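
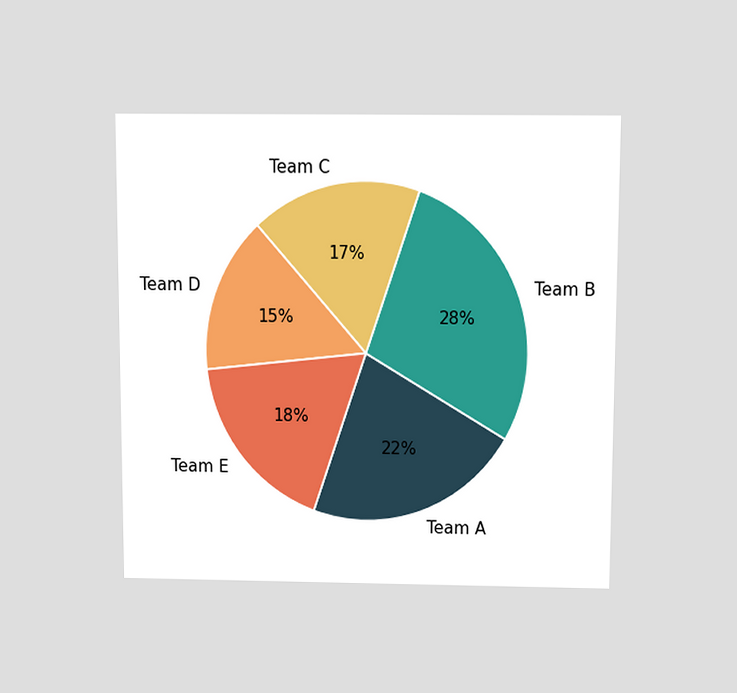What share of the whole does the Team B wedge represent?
The chart is viewed slightly from above. The Team B slice takes up 28% of the pie.

28%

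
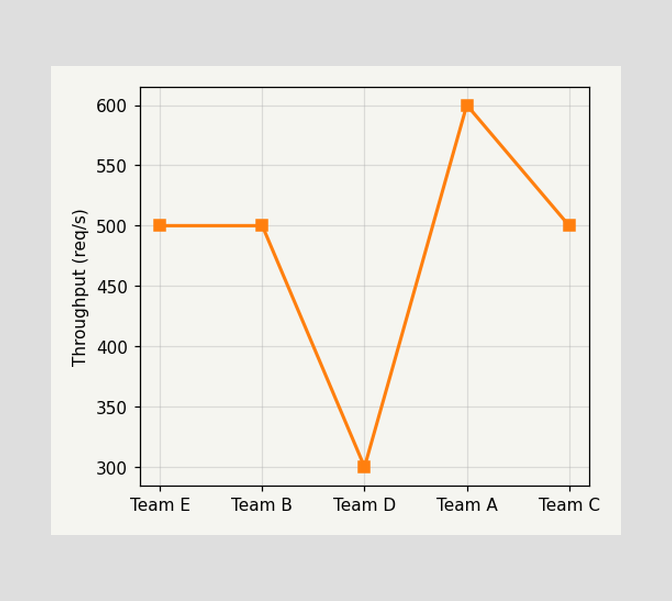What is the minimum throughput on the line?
300req/s

The lowest point is at Team D, and reading across to the y-axis gives 300req/s.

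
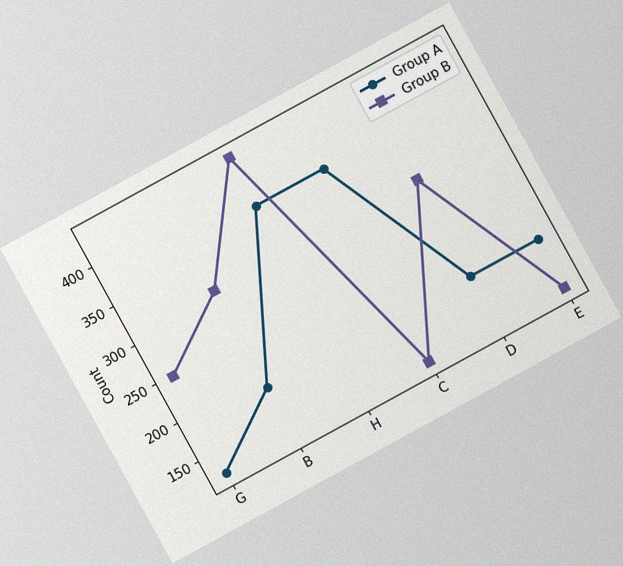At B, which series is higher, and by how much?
The chart is tilted about 29° counter-clockwise, with some photo noise. At B, Group B sits above the other line by 124.

Group B, by 124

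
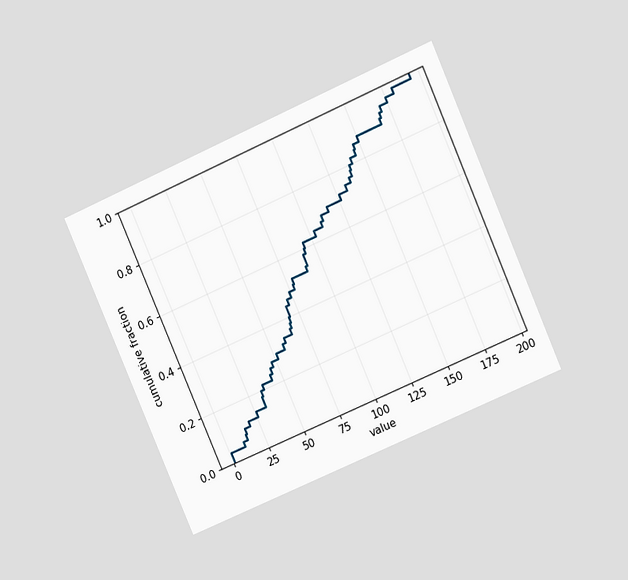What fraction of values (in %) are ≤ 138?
78%

The chart is tilted about 24° counter-clockwise and viewed at a slight angle. At x=138 the ECDF step is at 78%.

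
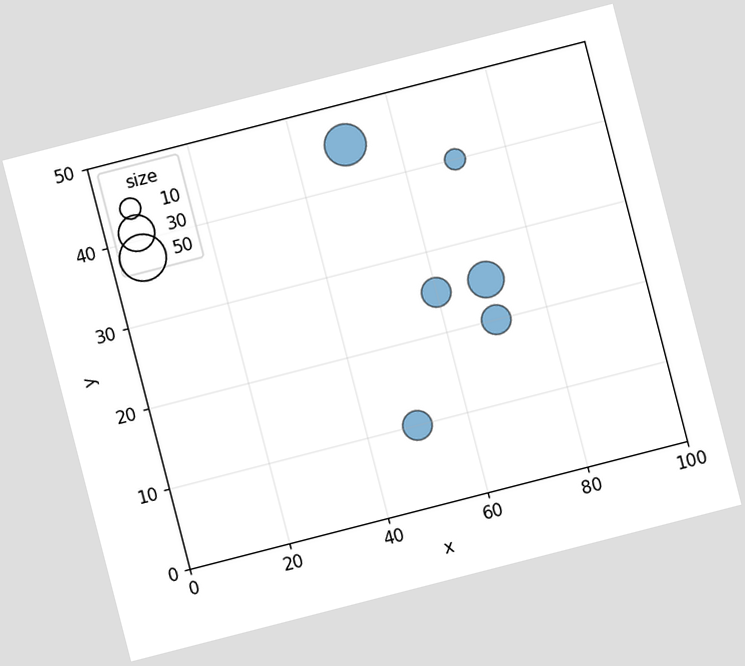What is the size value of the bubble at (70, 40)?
The chart is tilted about 14° counter-clockwise. Matching the bubble at (70, 40) against the size legend gives 10.

10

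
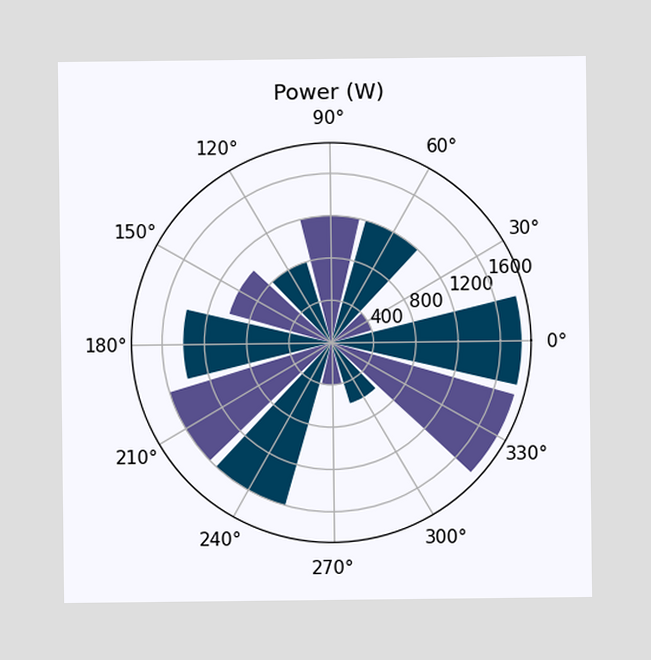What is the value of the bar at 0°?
1800W

The bar at 0° reaches 1800W on the radial axis.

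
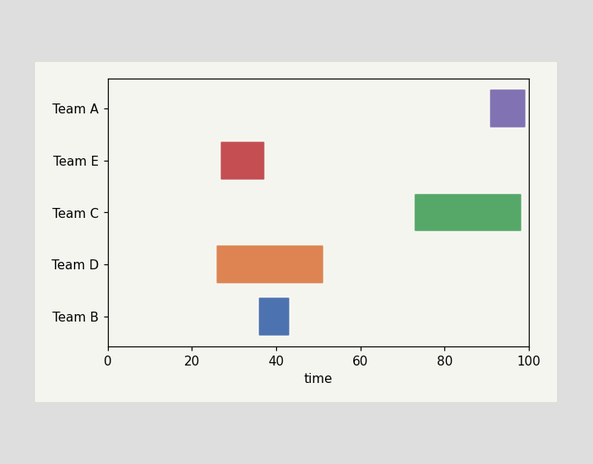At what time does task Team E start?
27

The Team E bar begins at t=27.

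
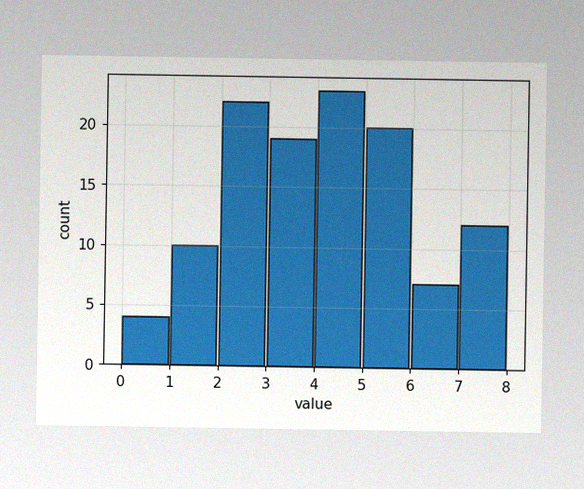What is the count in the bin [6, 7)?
The image has some photo noise and uneven lighting. The [6, 7) bin has height 7.

7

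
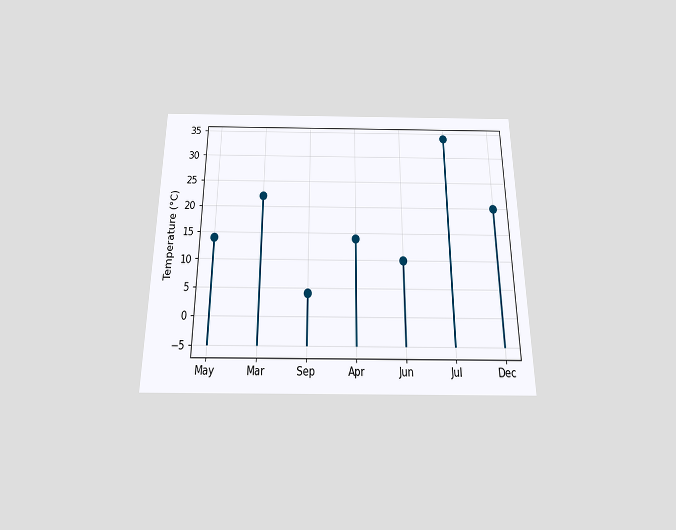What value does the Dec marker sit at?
20°C

The chart is viewed slightly from below. The Dec marker sits at 20°C.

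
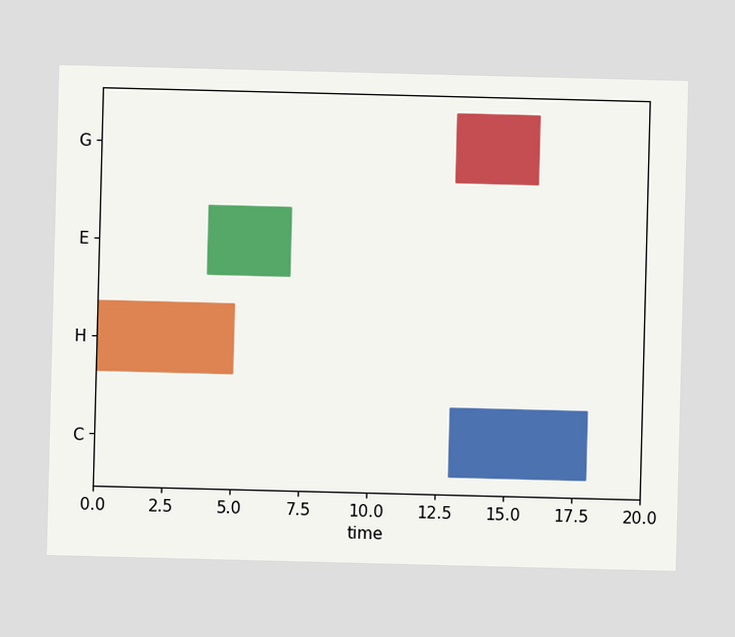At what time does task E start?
The E bar begins at t=4.

4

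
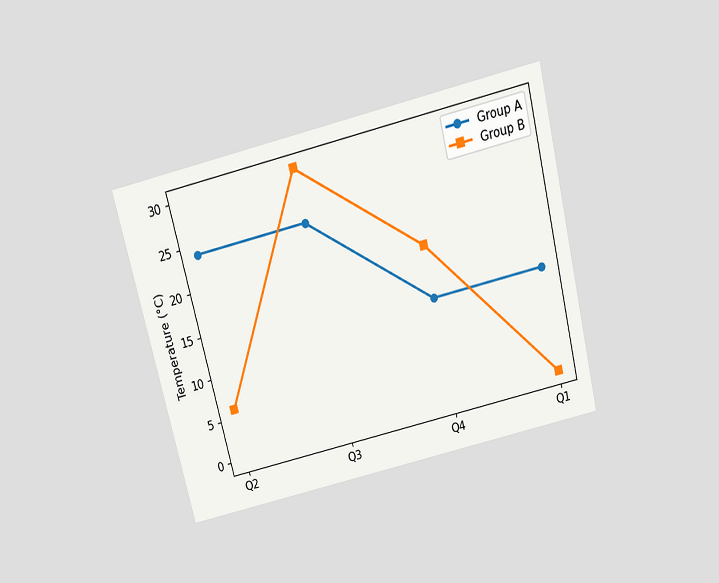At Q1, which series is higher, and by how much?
The chart is tilted about 14° counter-clockwise and viewed slightly from above. At Q1, Group A sits above the other line by 12°C.

Group A, by 12°C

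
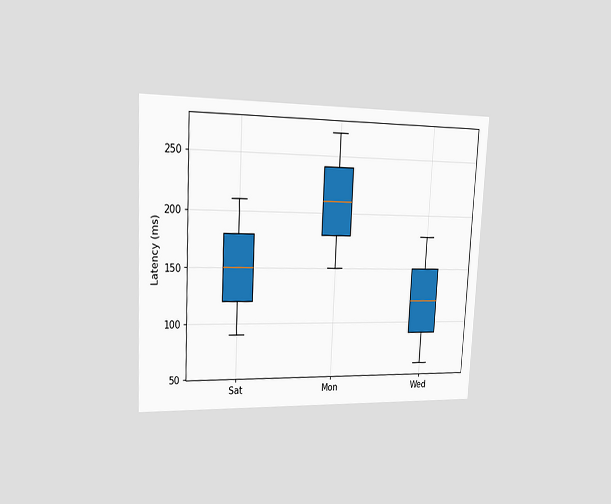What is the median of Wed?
120ms

The chart is tilted about 3° clockwise and viewed slightly from the left. The median line in the Wed box sits at 120ms.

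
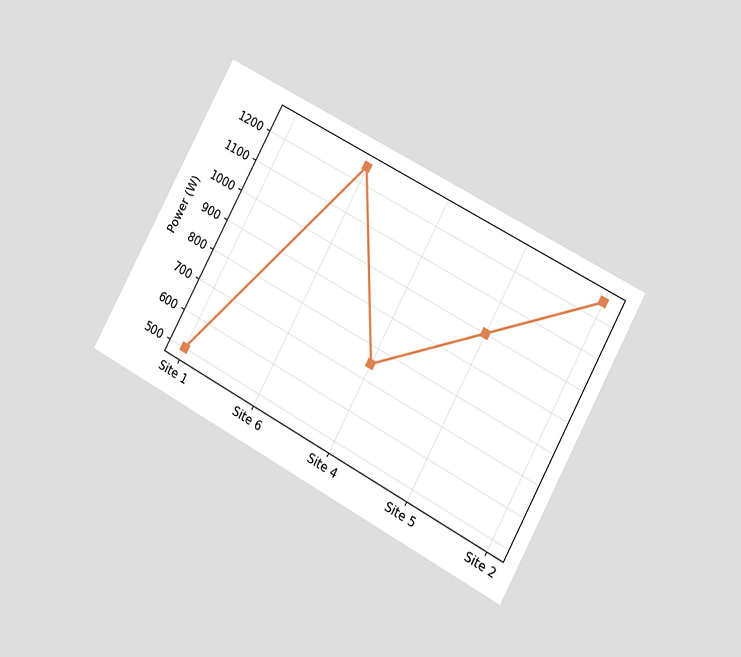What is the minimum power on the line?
500W

The chart is tilted about 28° clockwise and viewed at a slight angle. The lowest point is at Site 1, and reading across to the y-axis gives 500W.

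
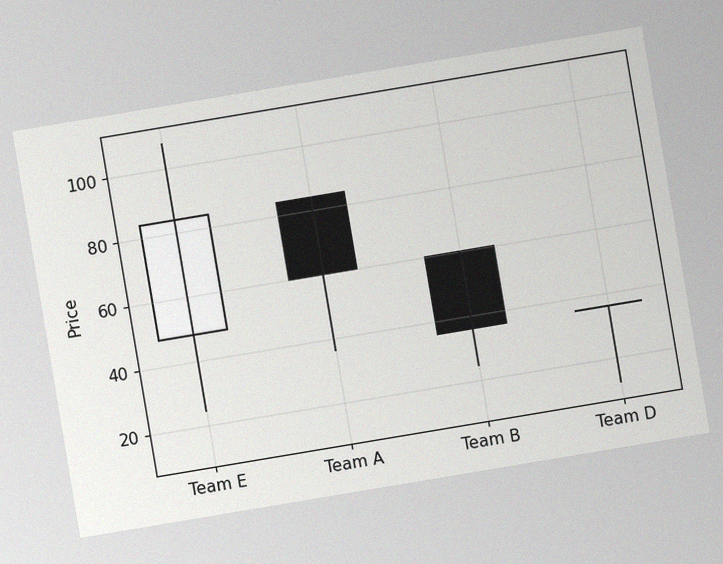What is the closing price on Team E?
84

The chart is tilted about 9° counter-clockwise, with some photo noise. The Team E candle closes at 84.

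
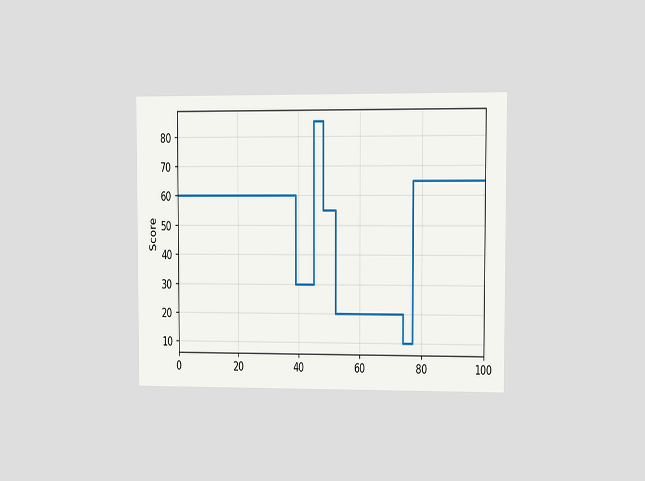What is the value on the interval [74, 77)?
The chart is viewed at a slight angle. On [74, 77) the step sits at 10.

10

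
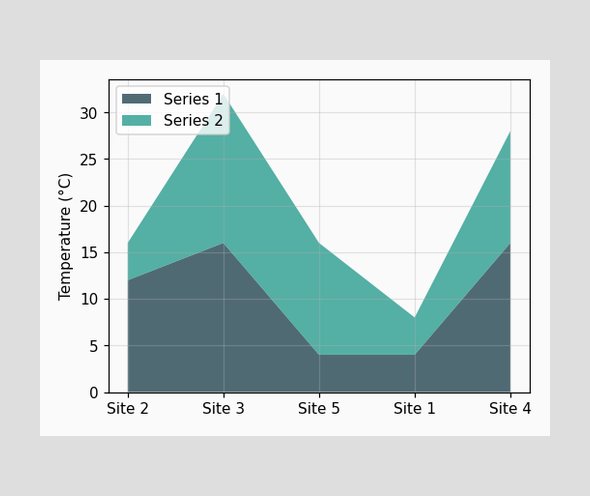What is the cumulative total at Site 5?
The stacked total at Site 5 reaches 16°C.

16°C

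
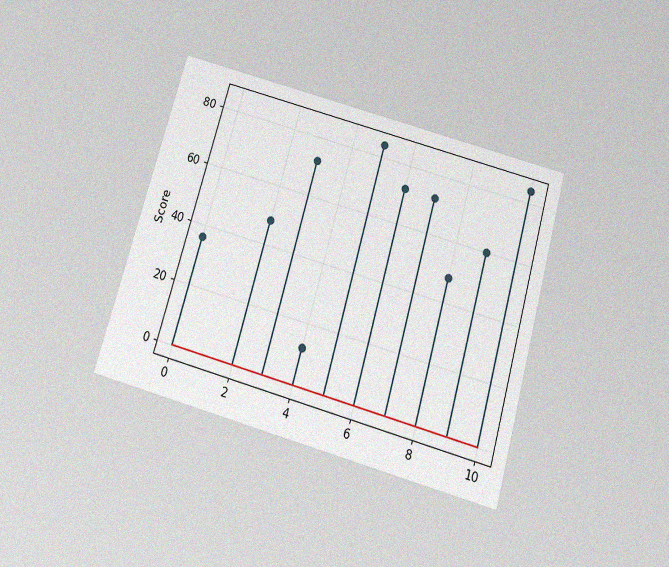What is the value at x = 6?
The chart is tilted about 16° clockwise and viewed slightly from below, with some photo noise. The stem at x=6 reaches 72.

72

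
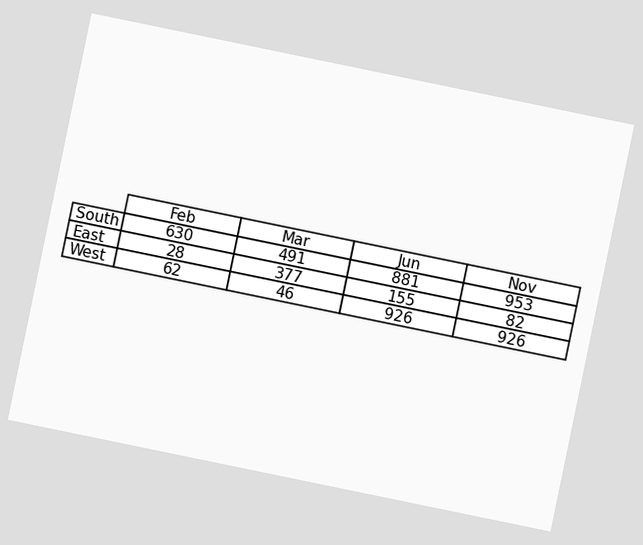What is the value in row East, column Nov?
82

The chart is tilted about 12° clockwise. The (East, Nov) cell reads 82.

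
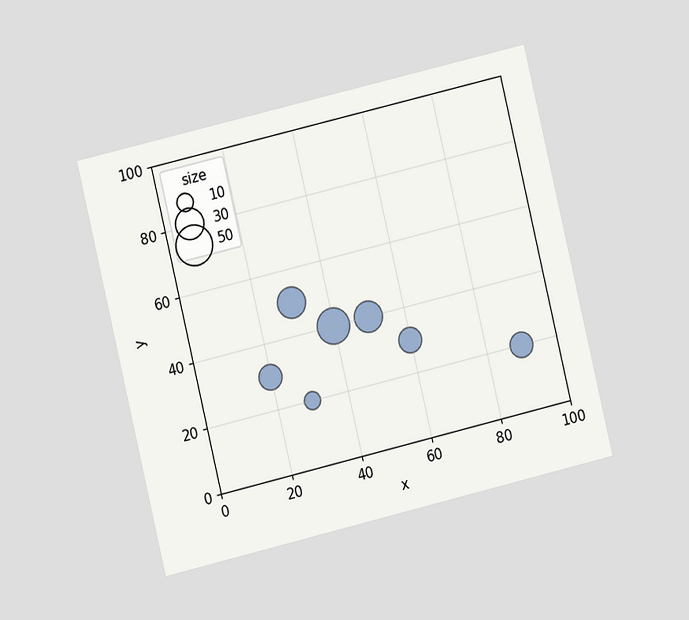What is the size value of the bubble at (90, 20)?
The chart is tilted about 13° counter-clockwise and viewed at a slight angle. Matching the bubble at (90, 20) against the size legend gives 20.

20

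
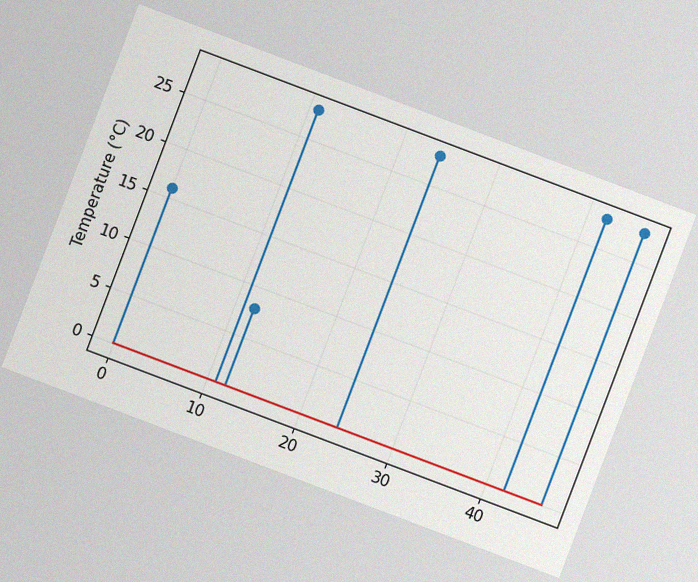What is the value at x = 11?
28°C

The chart is tilted about 21° clockwise, with some photo noise. The stem at x=11 reaches 28°C.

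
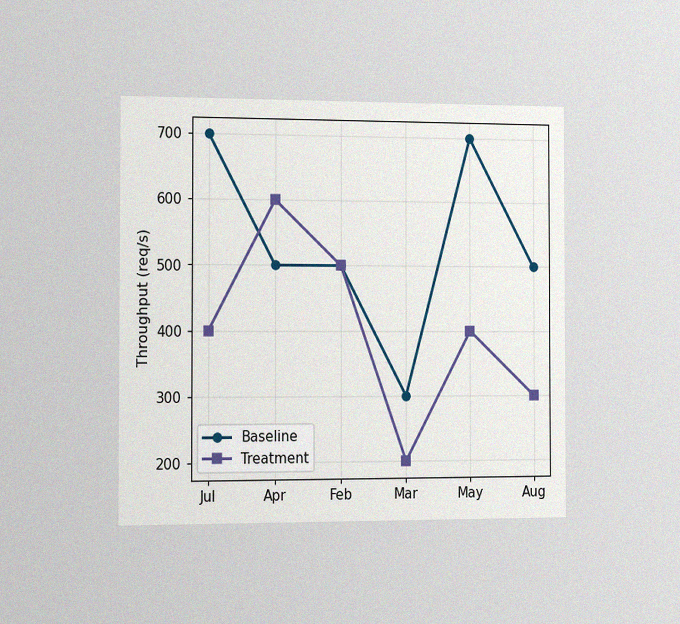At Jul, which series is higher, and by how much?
The chart is viewed slightly from the left, with some photo noise. At Jul, Baseline sits above the other line by 300req/s.

Baseline, by 300req/s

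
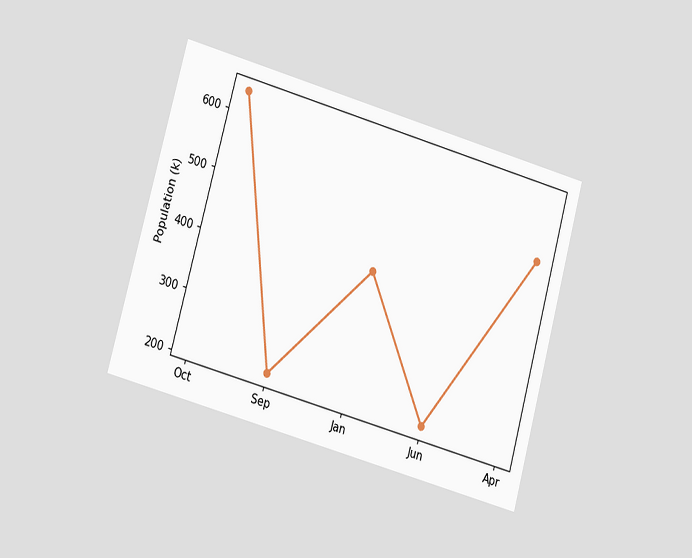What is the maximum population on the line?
636k

The chart is tilted about 15° clockwise and viewed at a slight angle. The highest point is at Oct, and reading across to the y-axis gives 636k.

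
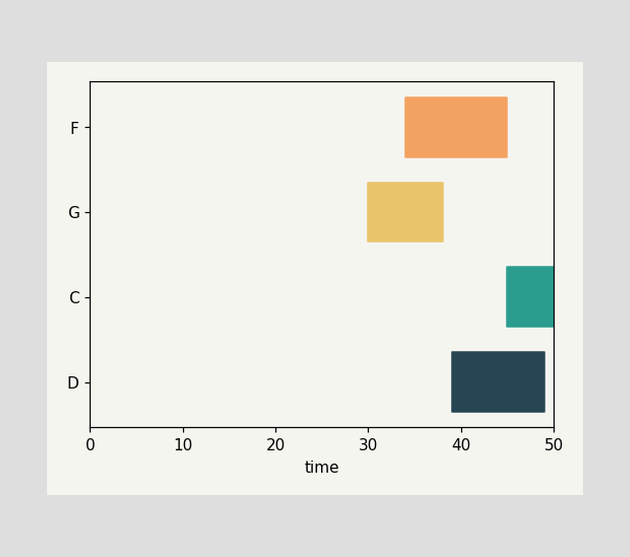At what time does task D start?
The D bar begins at t=39.

39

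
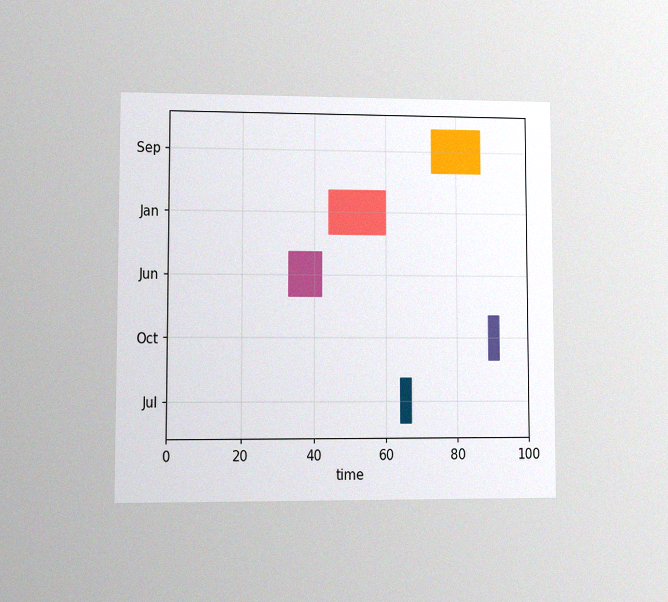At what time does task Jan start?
The chart is viewed at a slight angle, with some photo noise. The Jan bar begins at t=44.

44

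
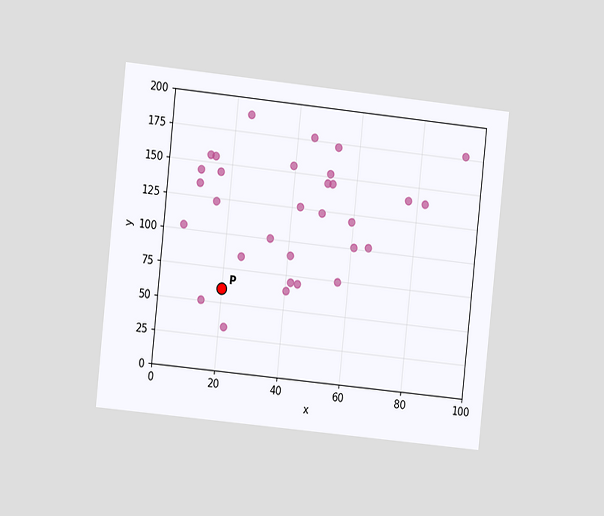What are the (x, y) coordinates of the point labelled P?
The chart is tilted about 6° clockwise and viewed slightly from the left. Following the gridlines from P to each axis, P sits at (20, 60).

(20, 60)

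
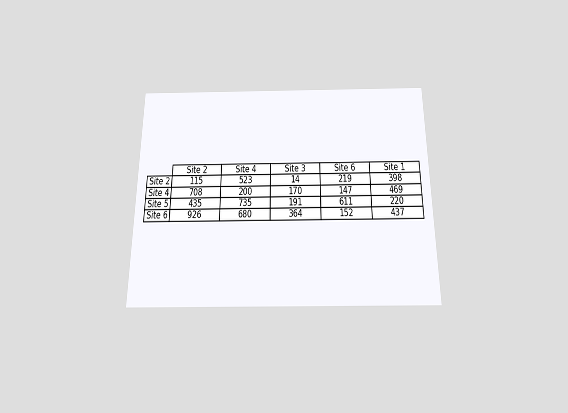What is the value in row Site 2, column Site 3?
The chart is viewed slightly from below. The (Site 2, Site 3) cell reads 14.

14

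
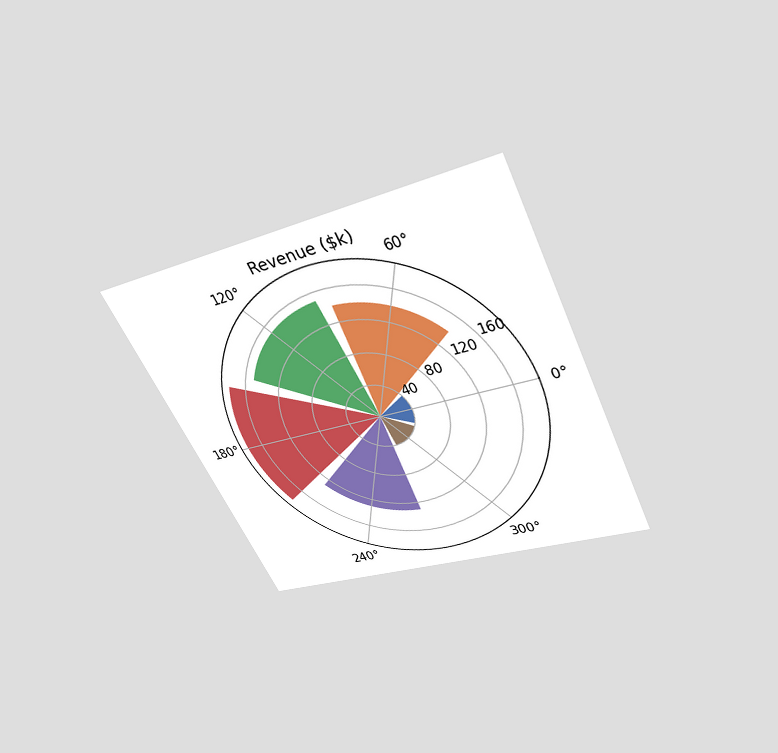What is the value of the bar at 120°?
$150k

The chart is tilted about 26° counter-clockwise and viewed slightly from above. The bar at 120° reaches $150k on the radial axis.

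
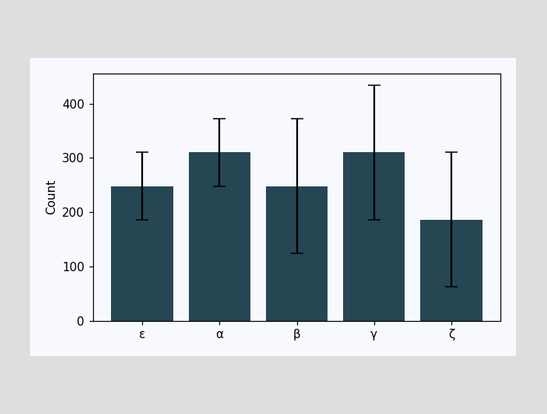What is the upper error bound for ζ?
The ζ bar's upper whisker reaches 310.

310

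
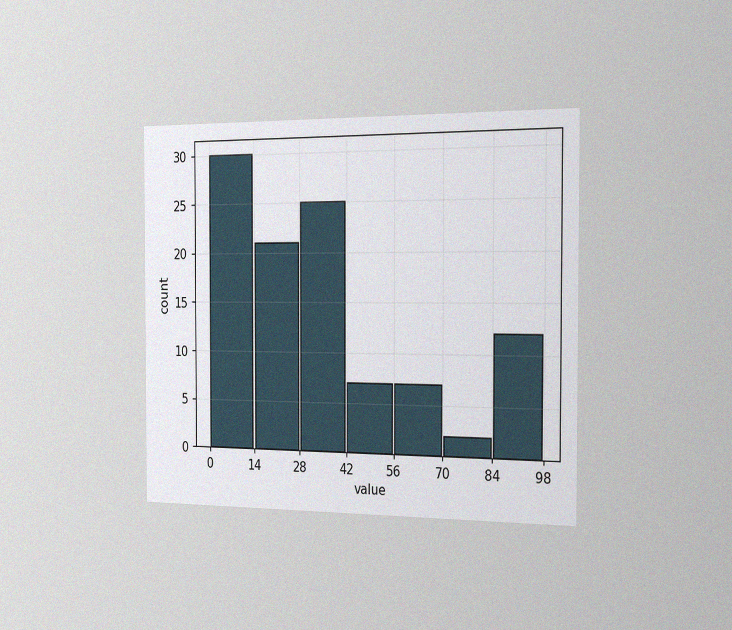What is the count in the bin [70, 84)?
The chart is viewed slightly from the right, with some photo noise. The [70, 84) bin has height 2.

2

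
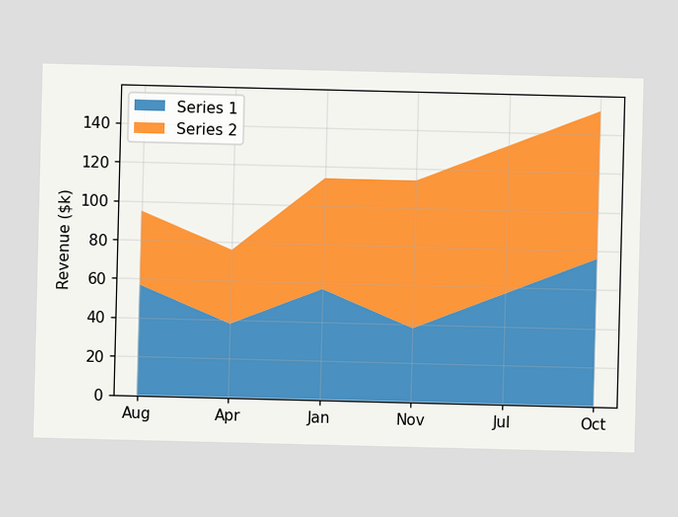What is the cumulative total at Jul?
$133k

The stacked total at Jul reaches $133k.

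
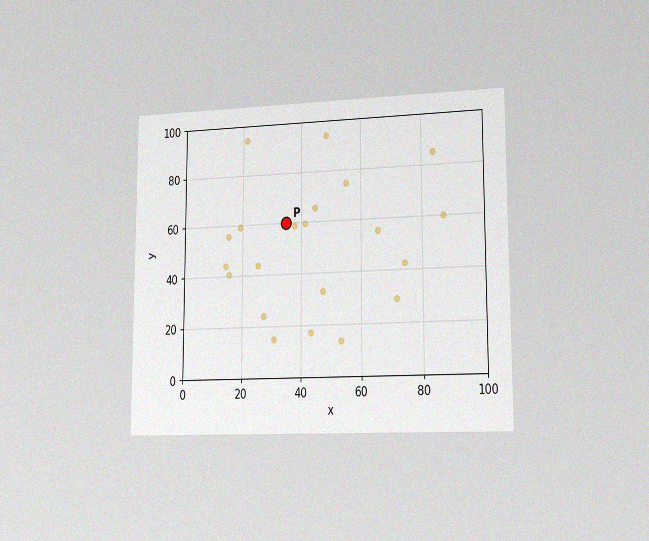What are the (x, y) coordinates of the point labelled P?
(35, 60)

The chart is viewed slightly from the right, with some photo noise. Following the gridlines from P to each axis, P sits at (35, 60).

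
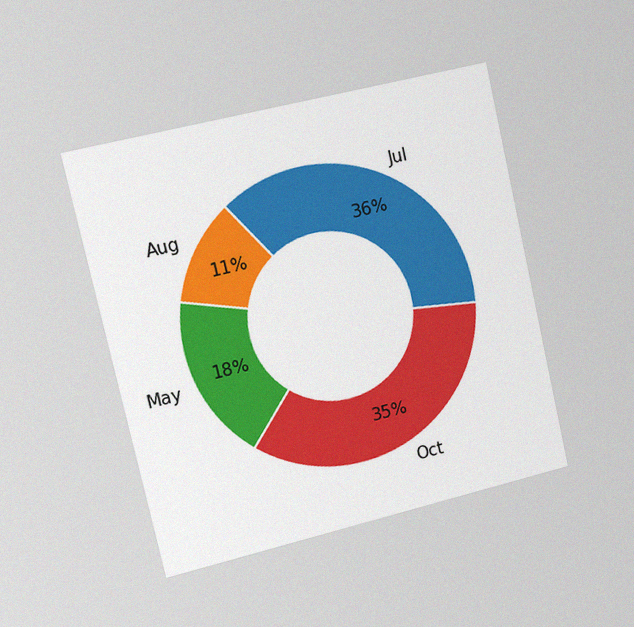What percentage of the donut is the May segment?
18%

The chart is tilted about 13° counter-clockwise and viewed slightly from the left, with some photo noise. The May segment takes up 18% of the ring.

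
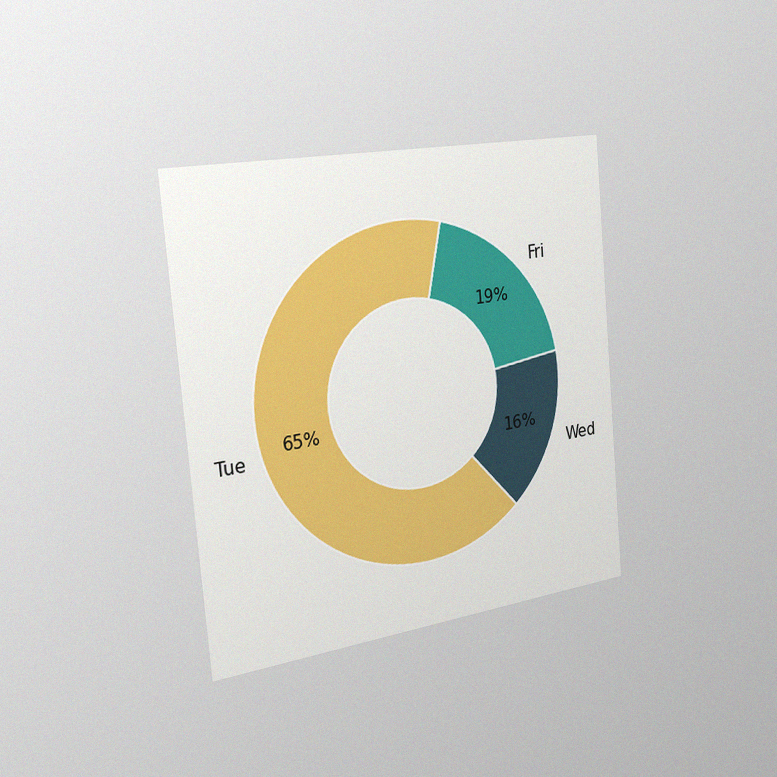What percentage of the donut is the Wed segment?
16%

The chart is tilted about 5° counter-clockwise and viewed slightly from the left, with some photo noise. The Wed segment takes up 16% of the ring.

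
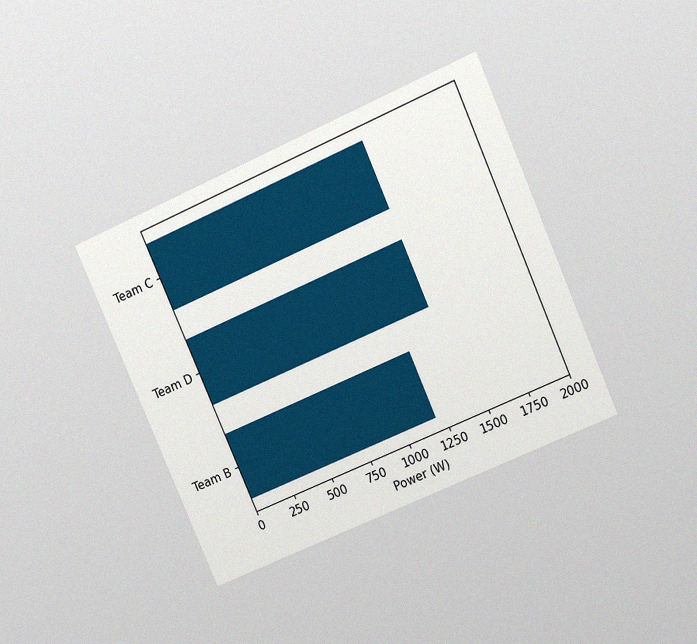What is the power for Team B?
1200W

The chart is tilted about 24° counter-clockwise and viewed at a slight angle, with some photo noise. Reading along the chart's x-axis, the Team B bar reaches 1200W.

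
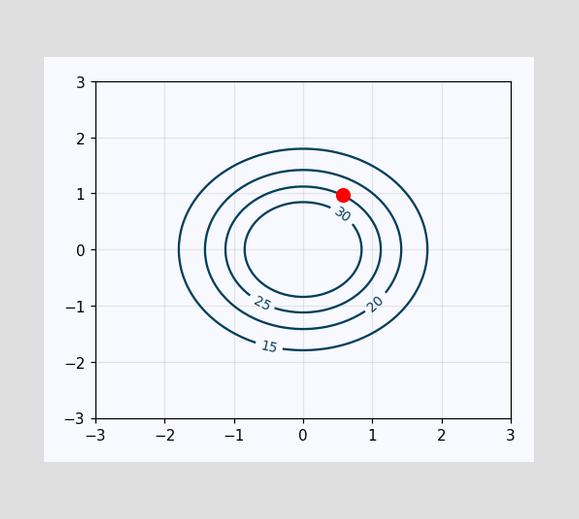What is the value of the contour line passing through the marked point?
The marked point sits on the contour labelled 25.

25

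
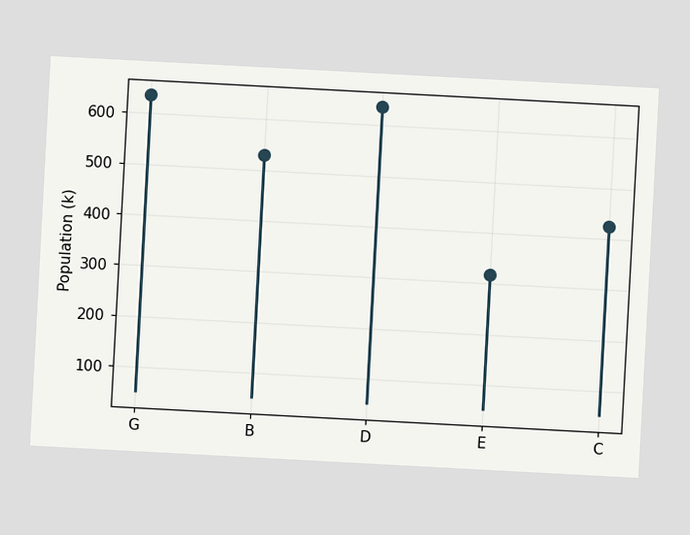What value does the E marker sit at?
The chart is tilted about 3° clockwise. The E marker sits at 318k.

318k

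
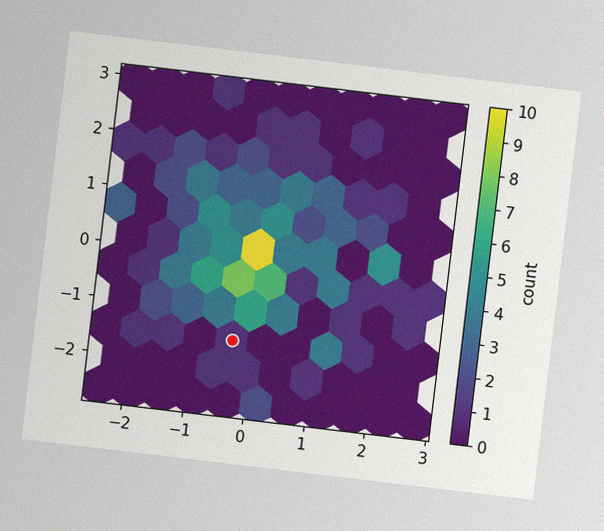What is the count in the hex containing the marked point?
1

The chart is tilted about 7° clockwise, with some photo noise. The marked hex reads 1 on the colorbar.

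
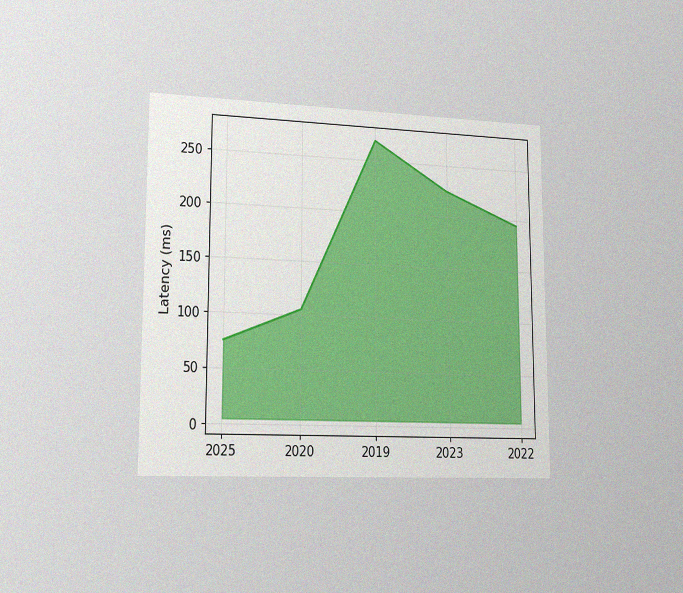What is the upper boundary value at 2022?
195ms

The chart is viewed slightly from the left, with some photo noise. At 2022 the upper boundary is at 195ms.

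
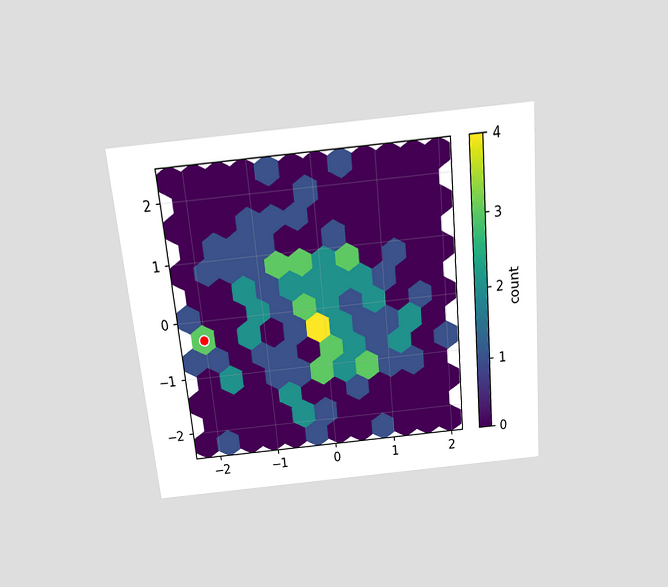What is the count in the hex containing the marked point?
3

The chart is tilted about 5° counter-clockwise and viewed slightly from above. The marked hex reads 3 on the colorbar.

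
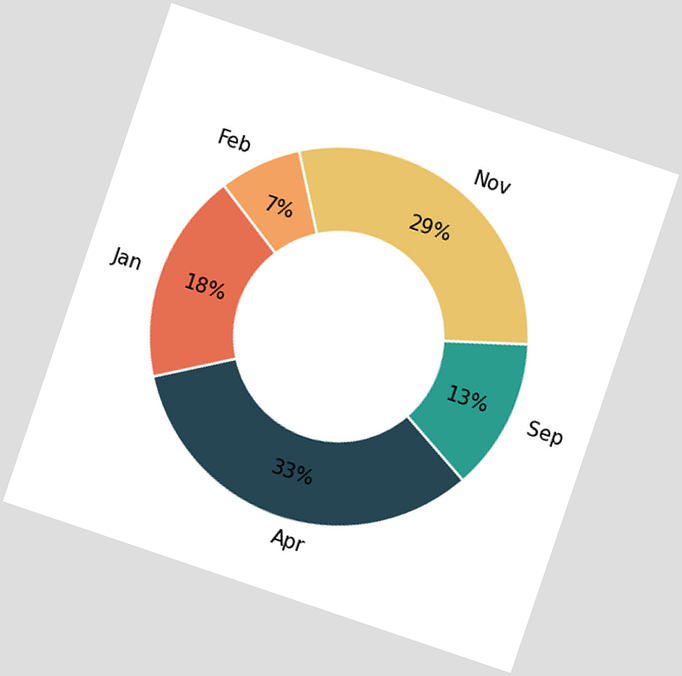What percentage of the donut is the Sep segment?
13%

The chart is tilted about 19° clockwise. The Sep segment takes up 13% of the ring.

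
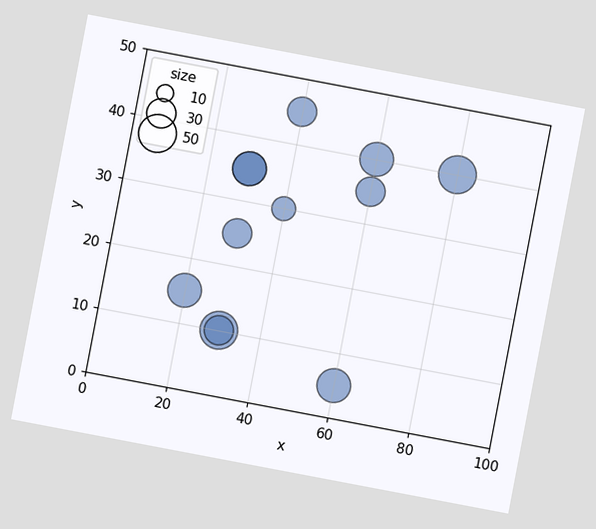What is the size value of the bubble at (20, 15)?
The chart is tilted about 11° clockwise. Matching the bubble at (20, 15) against the size legend gives 40.

40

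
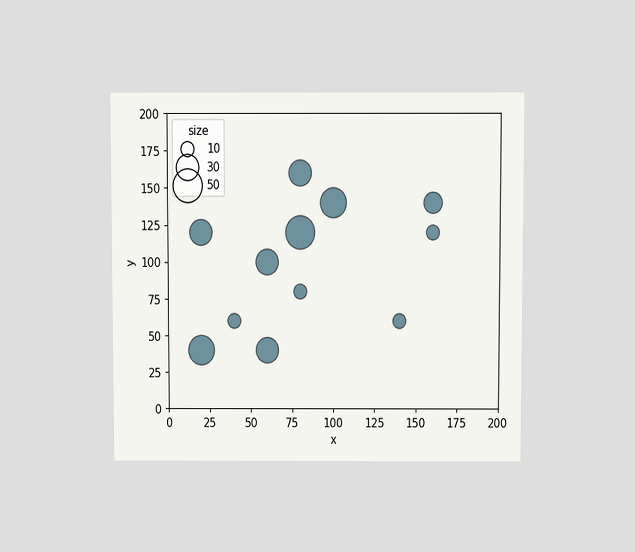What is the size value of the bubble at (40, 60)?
10

The chart is viewed slightly from above. Matching the bubble at (40, 60) against the size legend gives 10.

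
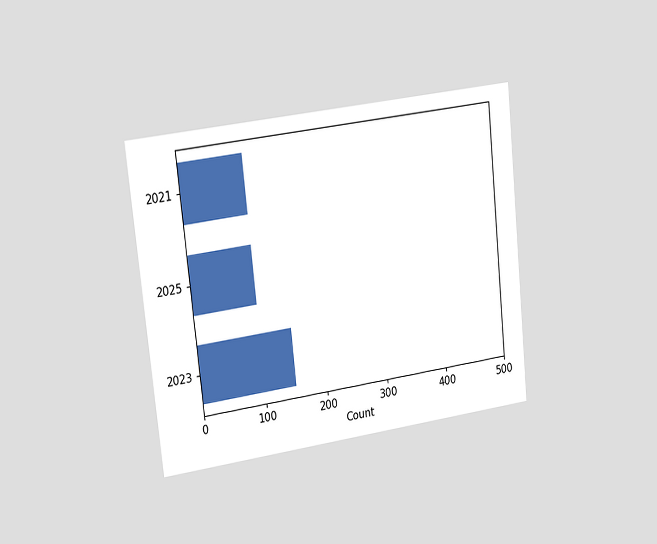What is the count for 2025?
100

The chart is tilted about 6° counter-clockwise and viewed slightly from the left. Reading along the chart's x-axis, the 2025 bar reaches 100.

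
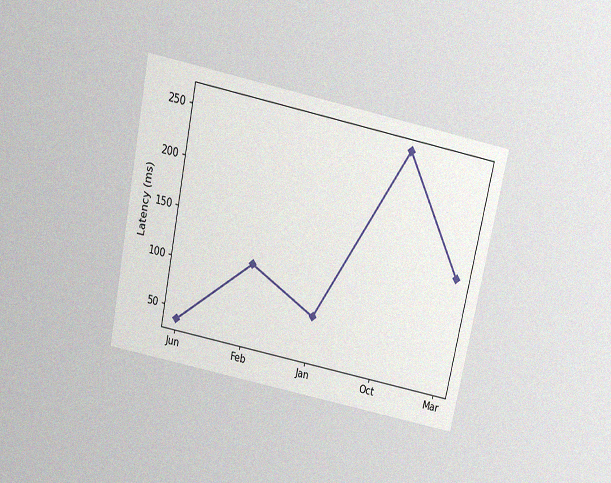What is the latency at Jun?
37ms

The chart is tilted about 12° clockwise and viewed slightly from above, with some photo noise. At Jun, the line is at 37ms.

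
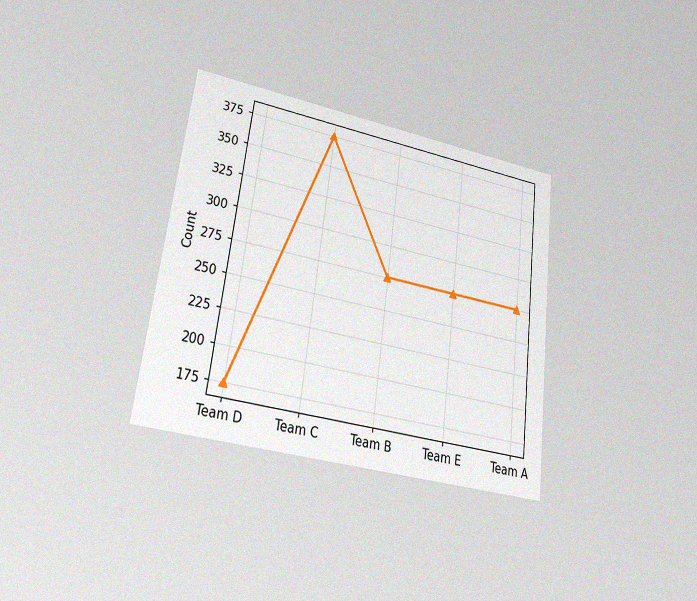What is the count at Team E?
The chart is tilted about 7° clockwise and viewed at a slight angle, with some photo noise. At Team E, the line is at 275.

275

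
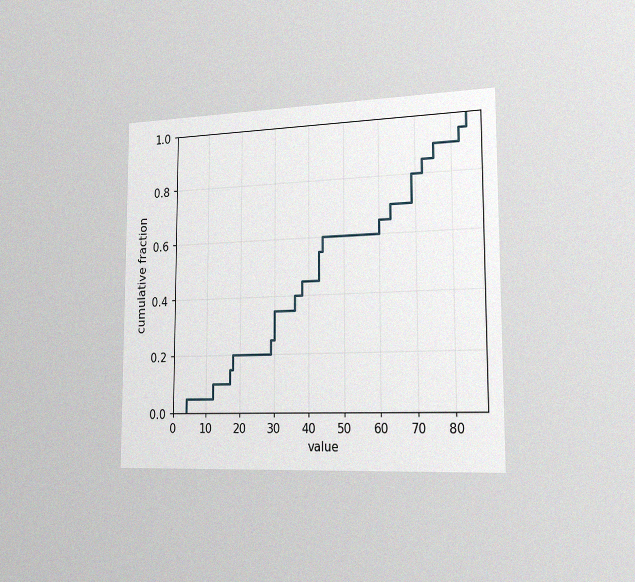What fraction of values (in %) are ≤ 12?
The chart is viewed slightly from the right, with some photo noise. At x=12 the ECDF step is at 10%.

10%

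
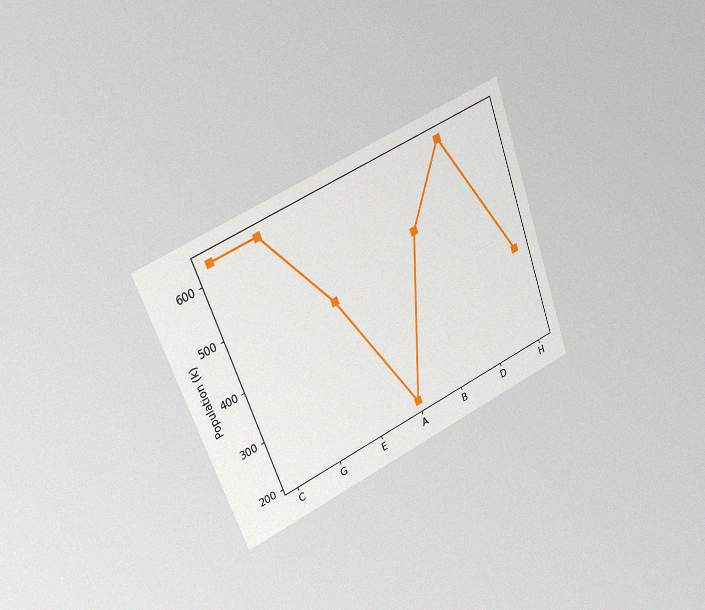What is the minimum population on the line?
The chart is tilted about 21° counter-clockwise and viewed slightly from the left, with some photo noise. The lowest point is at A, and reading across to the y-axis gives 210k.

210k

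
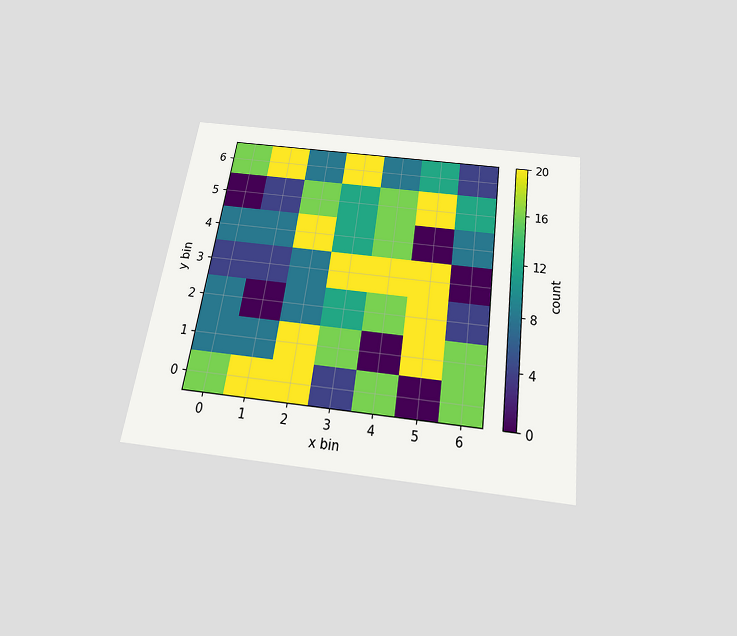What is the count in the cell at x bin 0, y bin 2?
The chart is tilted about 8° clockwise and viewed slightly from below. Matching the cell (0, 2) against the colorbar gives 8.

8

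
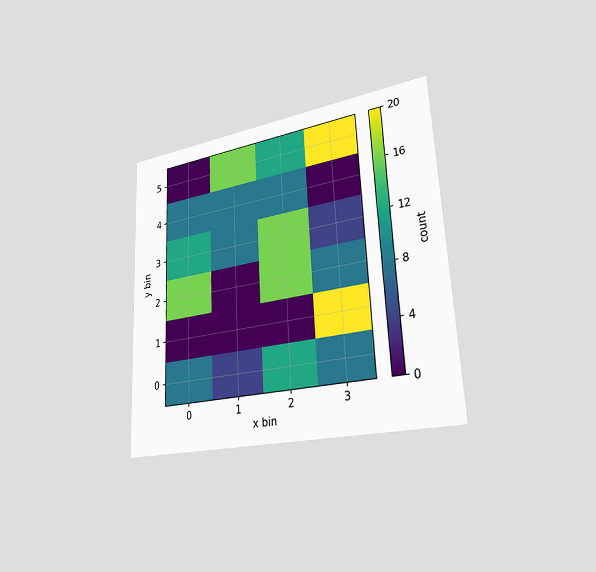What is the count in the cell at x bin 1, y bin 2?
0

The chart is tilted about 3° counter-clockwise and viewed slightly from the right. Matching the cell (1, 2) against the colorbar gives 0.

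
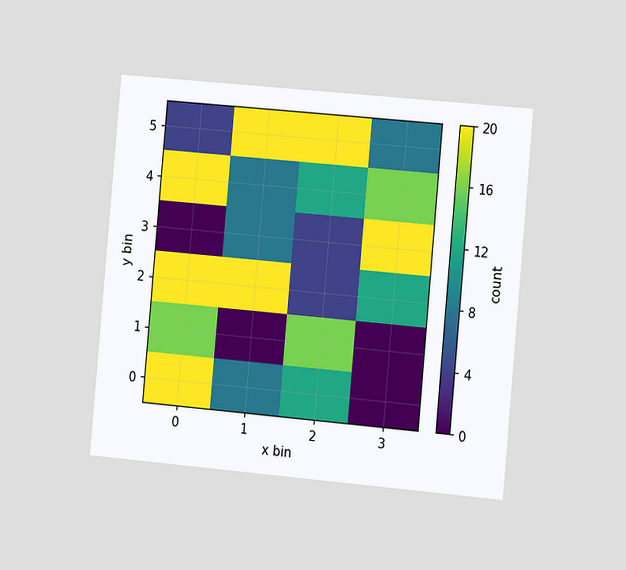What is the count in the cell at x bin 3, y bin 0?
0

The chart is tilted about 5° clockwise and viewed slightly from the right. Matching the cell (3, 0) against the colorbar gives 0.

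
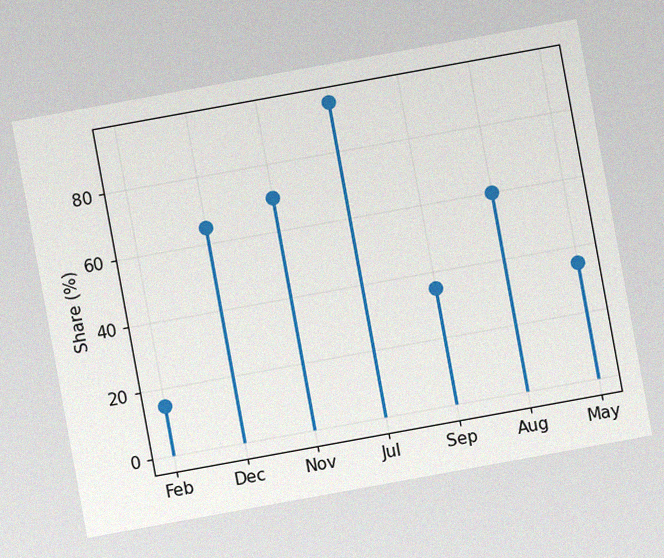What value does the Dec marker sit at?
The chart is tilted about 10° counter-clockwise, with some photo noise. The Dec marker sits at 65%.

65%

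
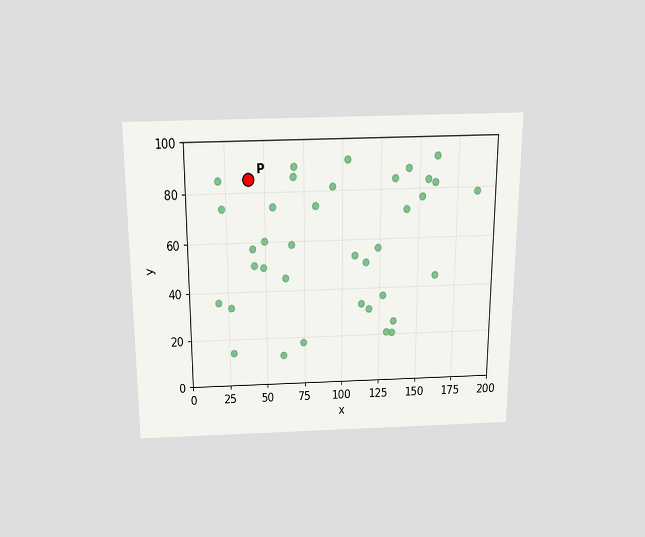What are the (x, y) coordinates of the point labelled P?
The chart is viewed slightly from above. Following the gridlines from P to each axis, P sits at (40, 85).

(40, 85)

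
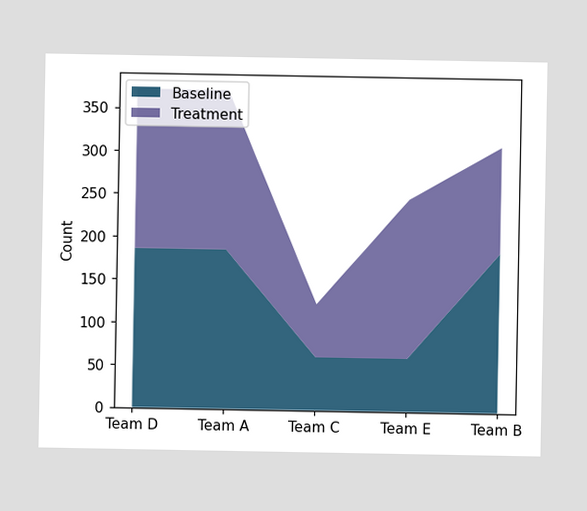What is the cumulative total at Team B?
310

The stacked total at Team B reaches 310.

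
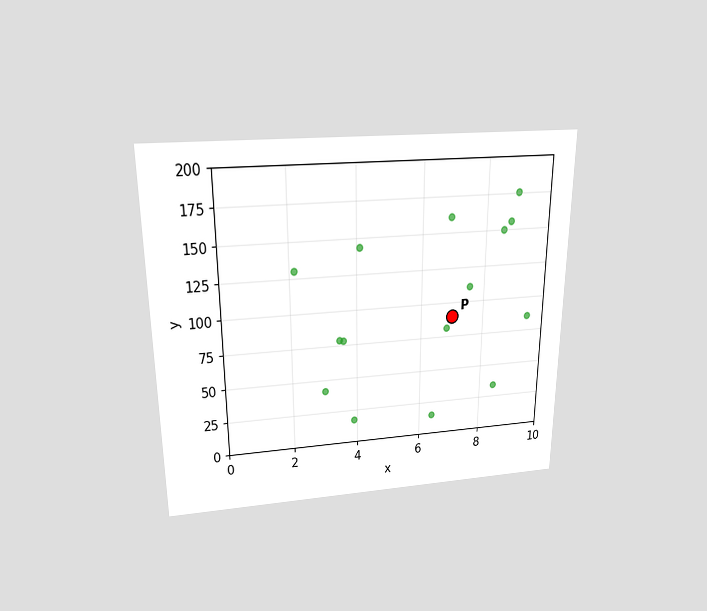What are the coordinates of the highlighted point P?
The chart is viewed slightly from above. Following the gridlines from P to each axis, P sits at (7, 90).

(7, 90)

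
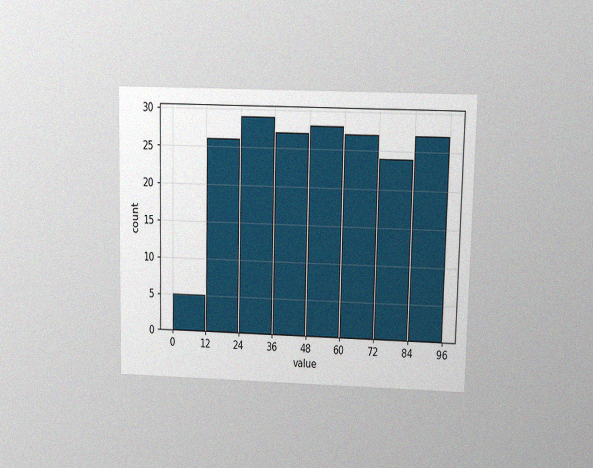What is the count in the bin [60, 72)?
The chart is viewed at a slight angle, with some photo noise. The [60, 72) bin has height 27.

27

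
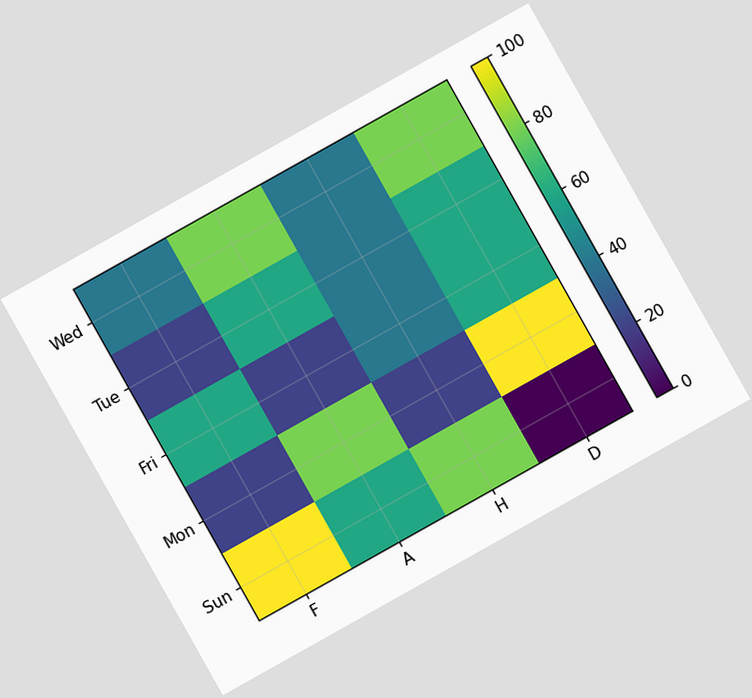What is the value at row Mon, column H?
20

The chart is tilted about 29° counter-clockwise. Matching cell (Mon, H) against the colorbar gives 20.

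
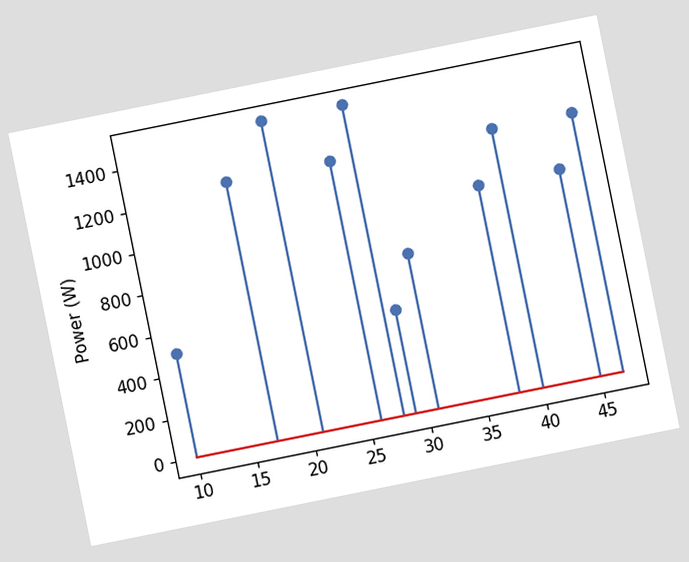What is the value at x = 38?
The chart is tilted about 11° counter-clockwise. The stem at x=38 reaches 1000W.

1000W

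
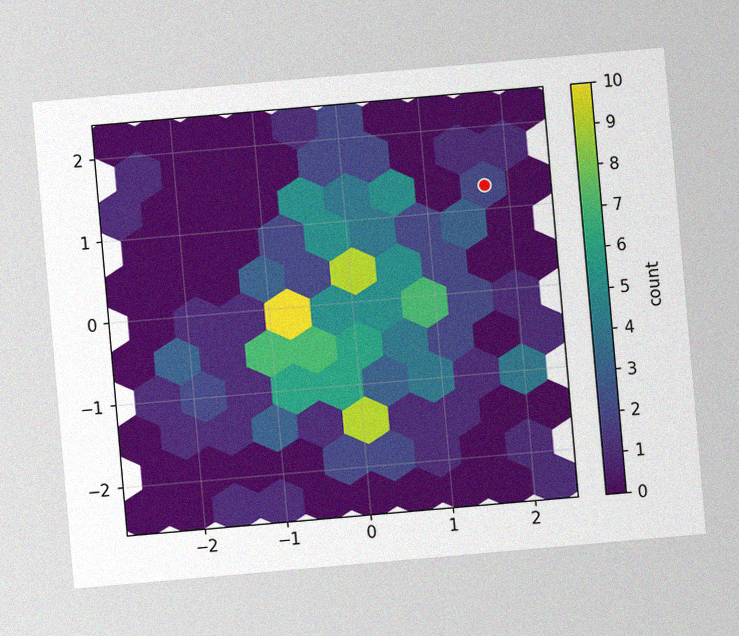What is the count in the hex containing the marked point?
The chart is tilted about 5° counter-clockwise, with some photo noise. The marked hex reads 2 on the colorbar.

2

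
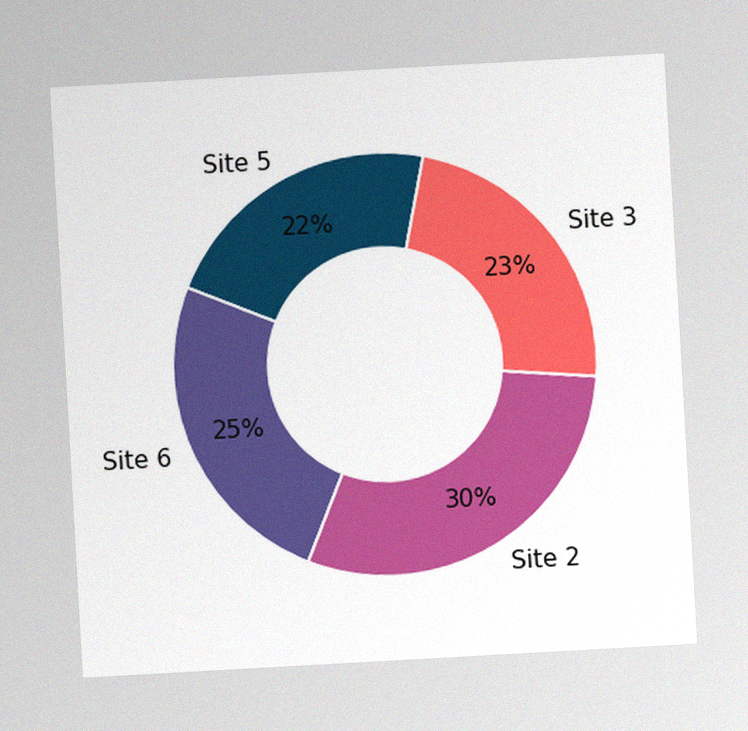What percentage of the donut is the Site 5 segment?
The chart is tilted about 3° counter-clockwise, with some photo noise. The Site 5 segment takes up 22% of the ring.

22%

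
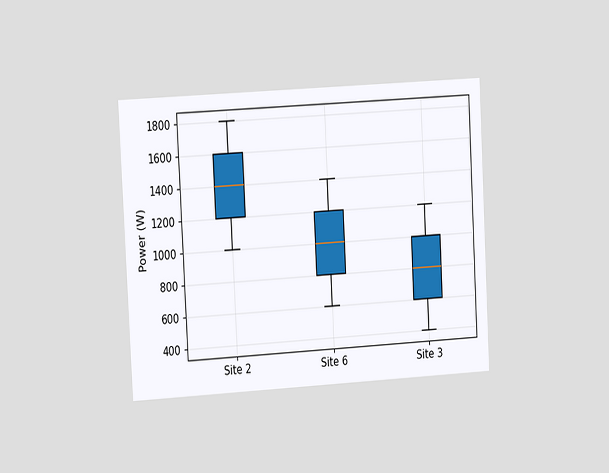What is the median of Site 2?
The chart is tilted about 3° counter-clockwise and viewed slightly from the left. The median line in the Site 2 box sits at 1400W.

1400W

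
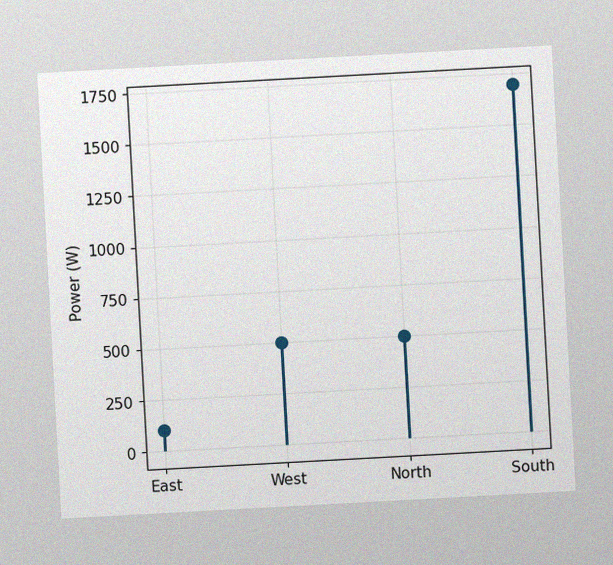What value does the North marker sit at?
The chart is tilted about 3° counter-clockwise, with some photo noise. The North marker sits at 500W.

500W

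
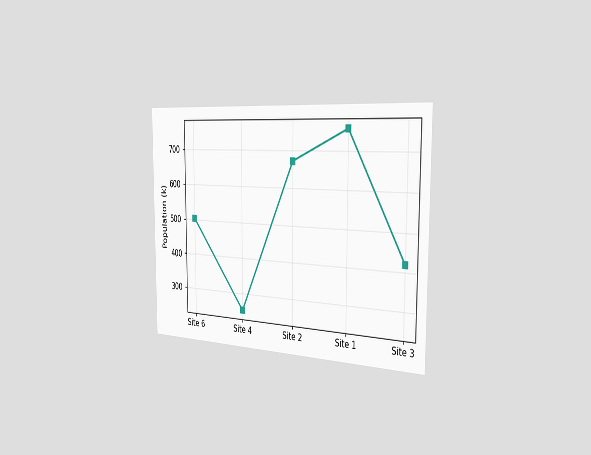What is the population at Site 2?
The chart is viewed slightly from the right. At Site 2, the line is at 672k.

672k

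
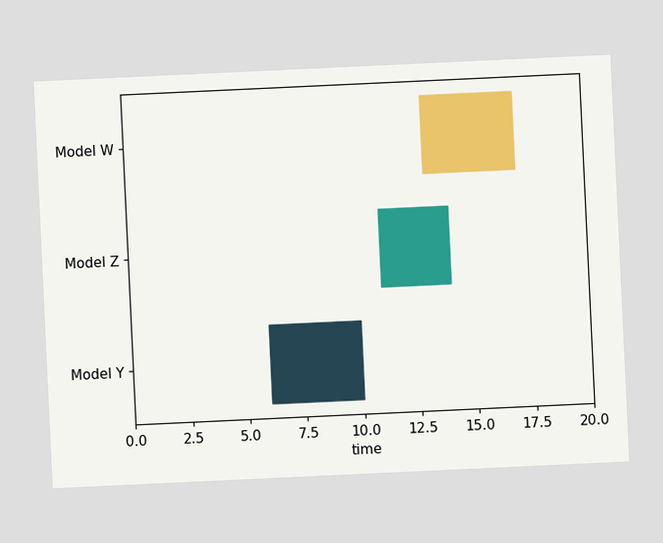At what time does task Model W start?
13

The chart is tilted about 3° counter-clockwise. The Model W bar begins at t=13.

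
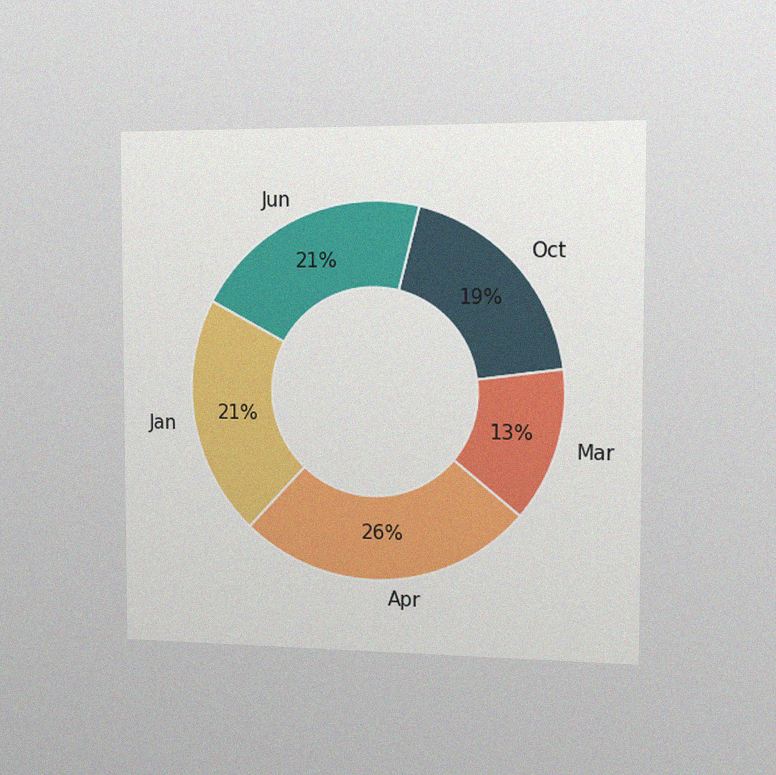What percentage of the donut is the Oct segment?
19%

The chart is viewed slightly from the right, with some photo noise. The Oct segment takes up 19% of the ring.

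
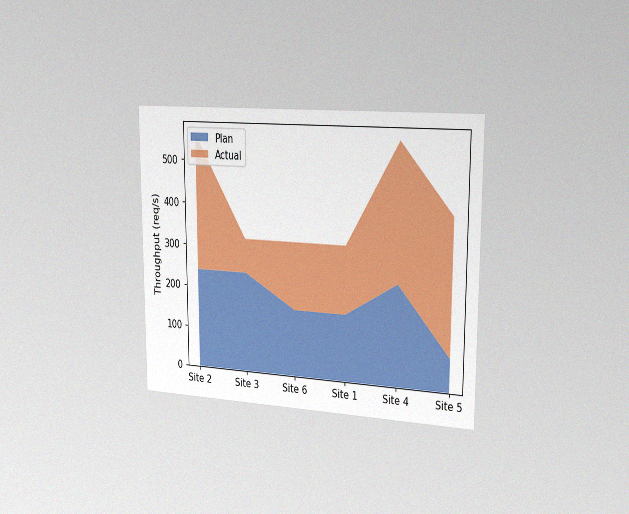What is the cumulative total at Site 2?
560req/s

The chart is viewed slightly from the right, with some photo noise. The stacked total at Site 2 reaches 560req/s.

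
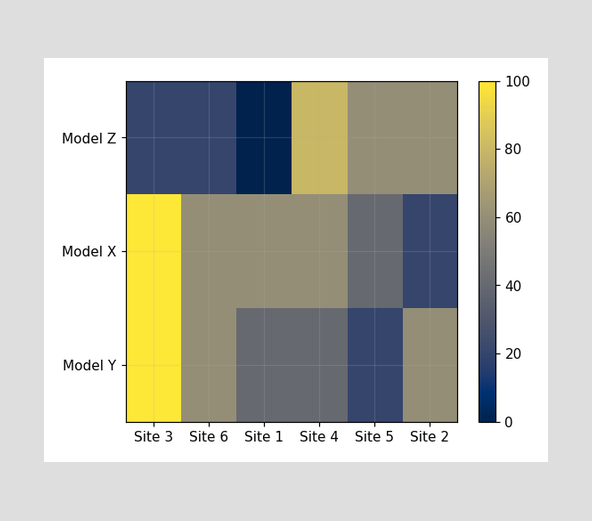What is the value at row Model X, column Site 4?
Matching cell (Model X, Site 4) against the colorbar gives 60.

60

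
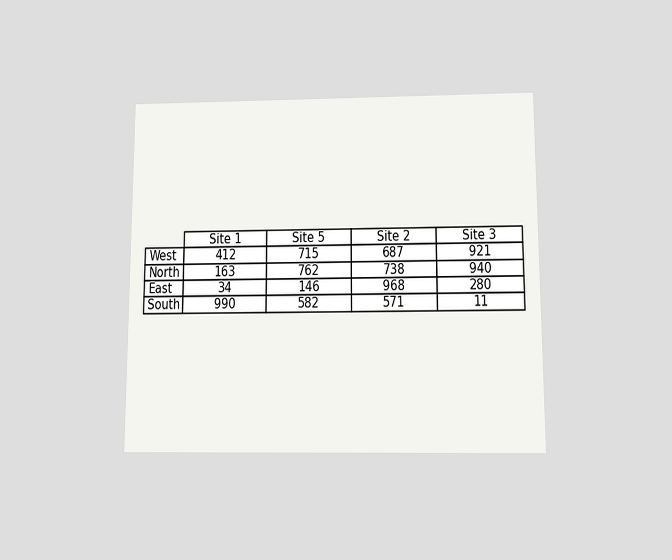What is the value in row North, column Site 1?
163

The chart is viewed slightly from below. The (North, Site 1) cell reads 163.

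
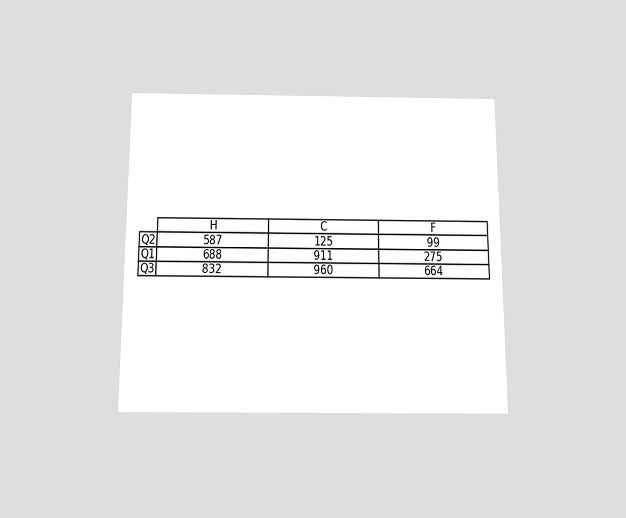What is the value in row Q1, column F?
The chart is viewed slightly from below. The (Q1, F) cell reads 275.

275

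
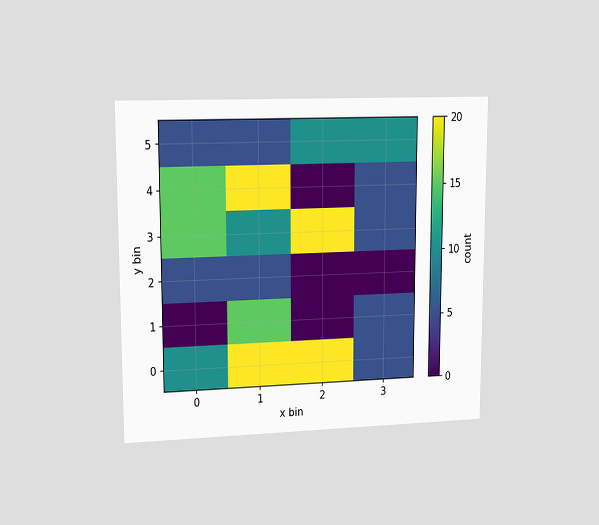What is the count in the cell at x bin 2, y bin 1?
The chart is viewed at a slight angle. Matching the cell (2, 1) against the colorbar gives 0.

0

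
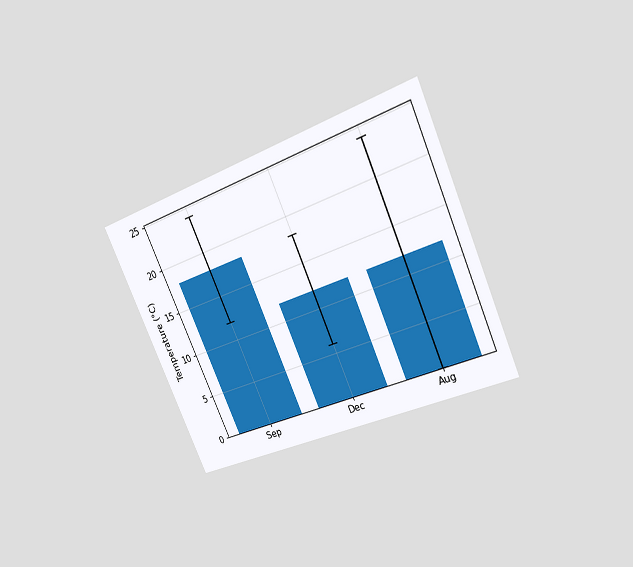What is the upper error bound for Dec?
The chart is tilted about 24° counter-clockwise and viewed at a slight angle. The Dec bar's upper whisker reaches 18°C.

18°C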